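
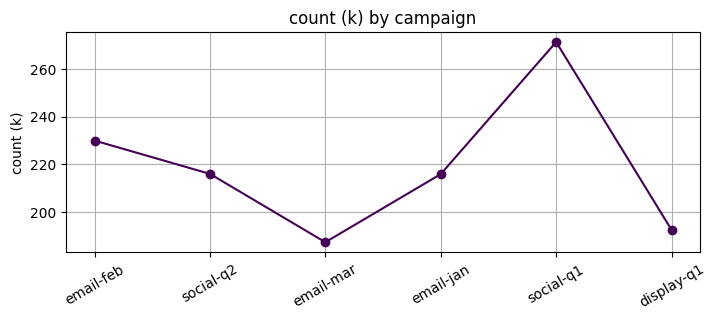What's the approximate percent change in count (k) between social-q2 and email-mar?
≈ -13.6%

social-q2 ≈ 220, email-mar ≈ 190; (190 − 220) / 220 ≈ -13.6%.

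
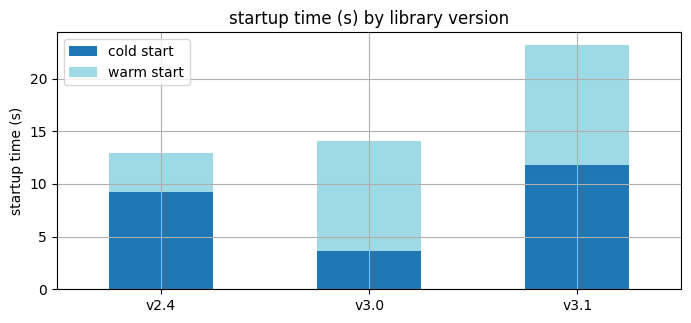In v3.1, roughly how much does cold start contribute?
≈ 12

cold start top ≈ 12, bottom ≈ 0; segment ≈ 12.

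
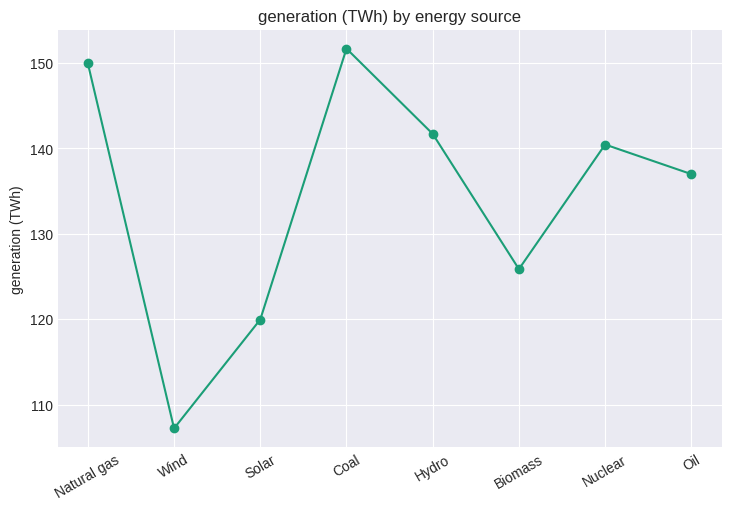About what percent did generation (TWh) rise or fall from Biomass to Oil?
≈ +8%

Biomass ≈ 125, Oil ≈ 135; (135 − 125) / 125 ≈ +8%.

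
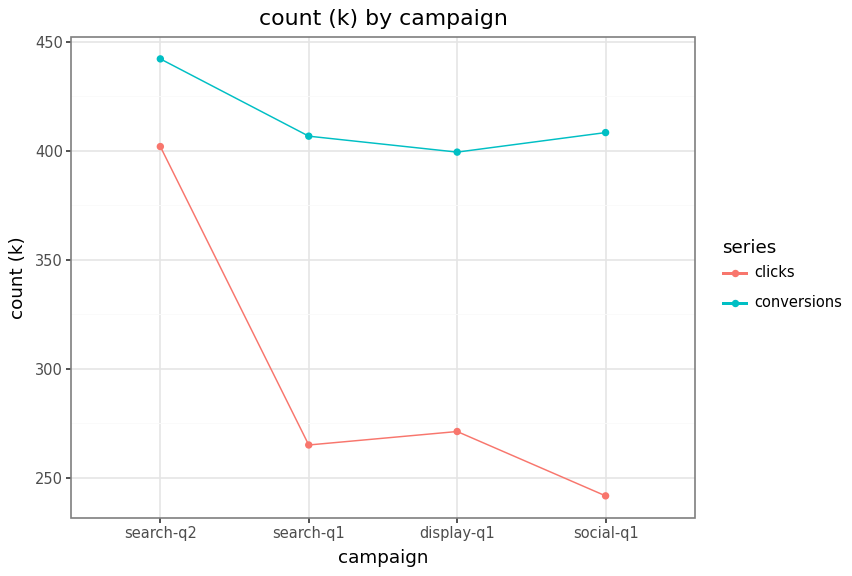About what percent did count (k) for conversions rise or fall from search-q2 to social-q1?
search-q2 ≈ 440, social-q1 ≈ 400; (400 − 440) / 440 ≈ -9.1%.

≈ -9.1%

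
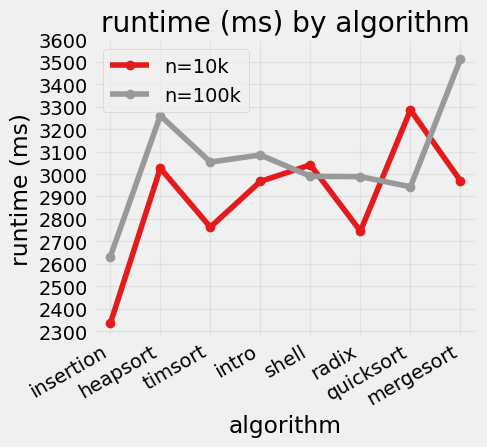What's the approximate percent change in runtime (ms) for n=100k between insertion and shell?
insertion ≈ 2600, shell ≈ 3000; (3000 − 2600) / 2600 ≈ +15.4%.

≈ +15.4%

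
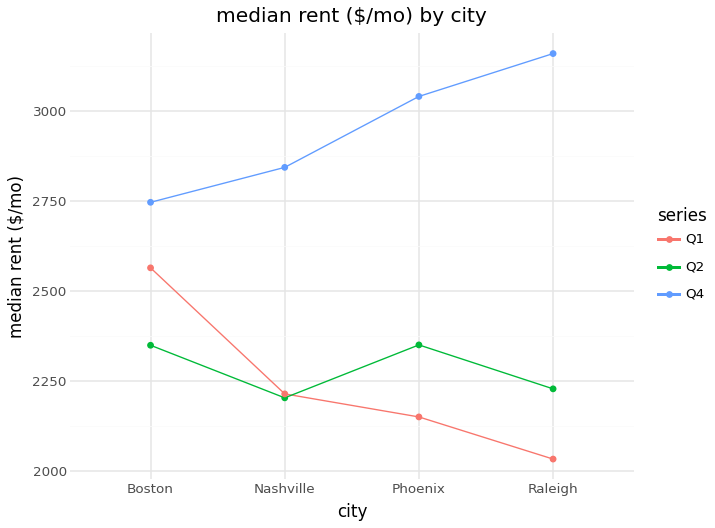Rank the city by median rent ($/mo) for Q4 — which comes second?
Phoenix

Top 3 for Q4: Raleigh ≈ 3200, Phoenix ≈ 3000, Nashville ≈ 2800.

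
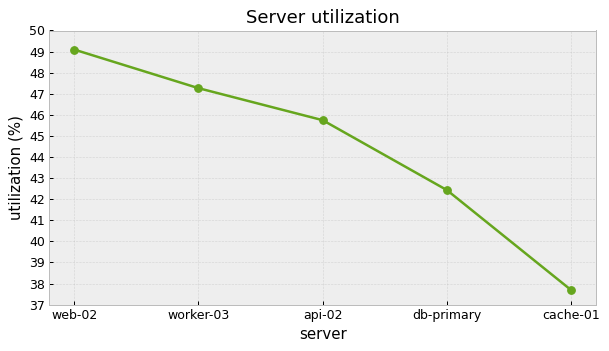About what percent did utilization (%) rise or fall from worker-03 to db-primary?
≈ -10.6%

worker-03 ≈ 47, db-primary ≈ 42; (42 − 47) / 47 ≈ -10.6%.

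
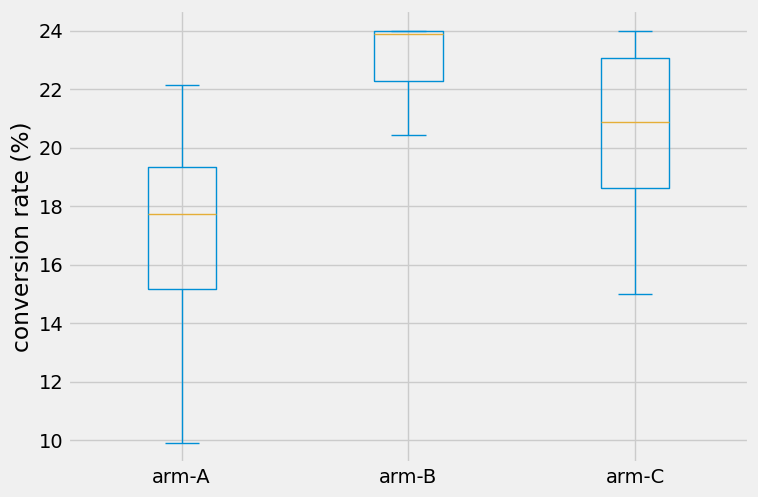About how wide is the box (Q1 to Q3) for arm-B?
Q3 ≈ 24, Q1 ≈ 22; IQR ≈ 2.

≈ 2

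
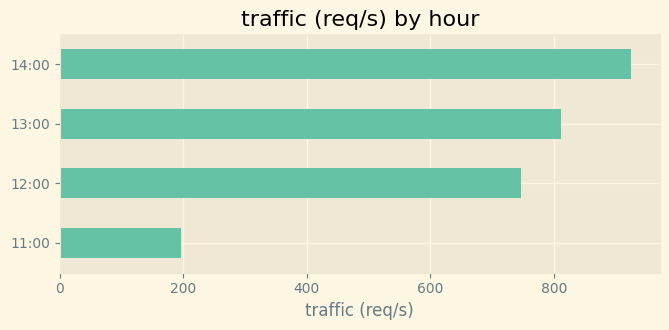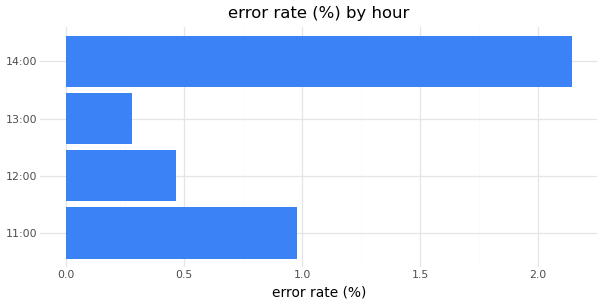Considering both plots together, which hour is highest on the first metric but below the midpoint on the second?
Chart 2 median error rate (%) ≈ 0.8; below-median hours: 12:00, 13:00. Among those, 13:00 has the highest traffic (req/s) (≈ 800).

13:00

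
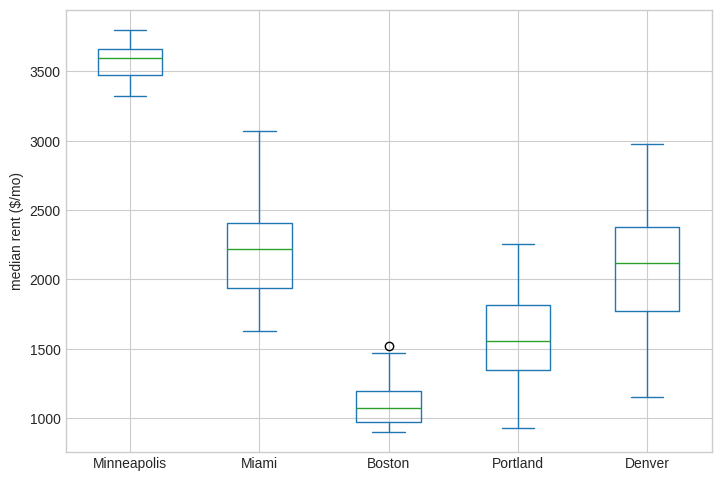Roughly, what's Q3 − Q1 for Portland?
Q3 ≈ 2000, Q1 ≈ 1500; IQR ≈ 500.

≈ 500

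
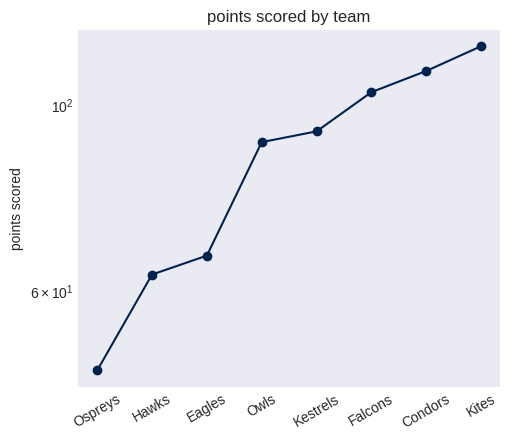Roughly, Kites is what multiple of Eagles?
≈ 1.71×

Kites ≈ 120, Eagles ≈ 70; 120/70 ≈ 1.71.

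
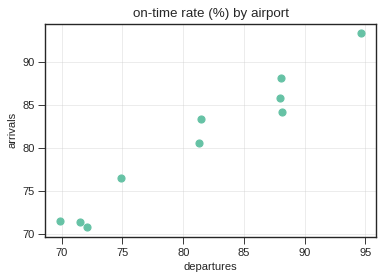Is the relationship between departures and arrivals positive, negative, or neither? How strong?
Points are positively correlated; strong (|r| ≈ 1.0).

positive, strong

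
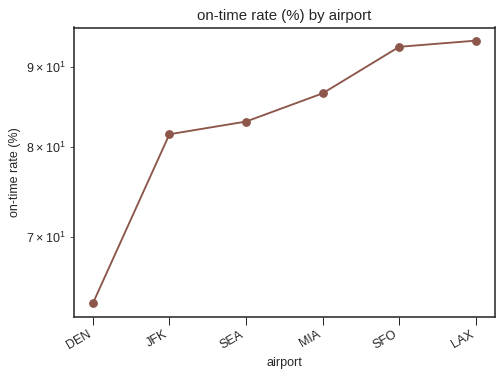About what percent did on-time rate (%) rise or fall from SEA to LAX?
≈ +11.8%

SEA ≈ 85, LAX ≈ 95; (95 − 85) / 85 ≈ +11.8%.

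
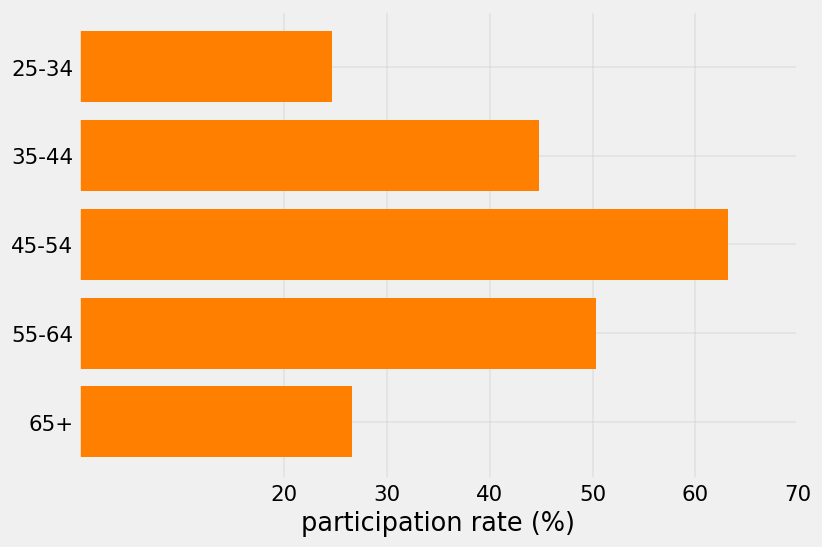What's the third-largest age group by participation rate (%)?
35-44

Top 4: 45-54 ≈ 60, 55-64 ≈ 50, 35-44 ≈ 40, 65+ ≈ 30.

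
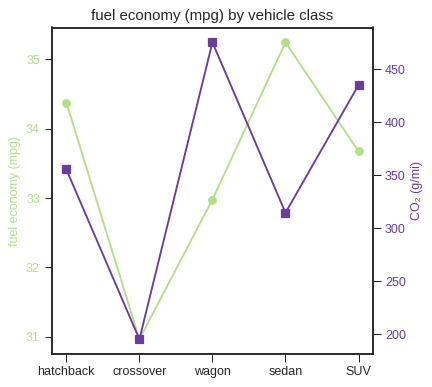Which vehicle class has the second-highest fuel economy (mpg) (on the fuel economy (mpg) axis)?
hatchback

Top 3 (on the fuel economy (mpg) axis): sedan ≈ 35.0, hatchback ≈ 34.5, SUV ≈ 33.5.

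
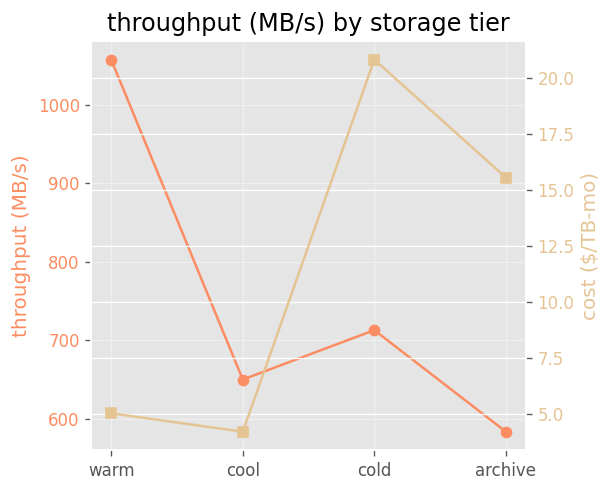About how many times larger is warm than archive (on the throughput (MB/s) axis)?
warm ≈ 1050, archive ≈ 600; 1050/600 ≈ 1.75.

≈ 1.75×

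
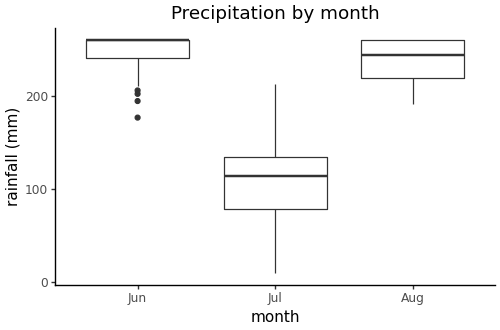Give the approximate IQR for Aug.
≈ 40

Q3 ≈ 260, Q1 ≈ 220; IQR ≈ 40.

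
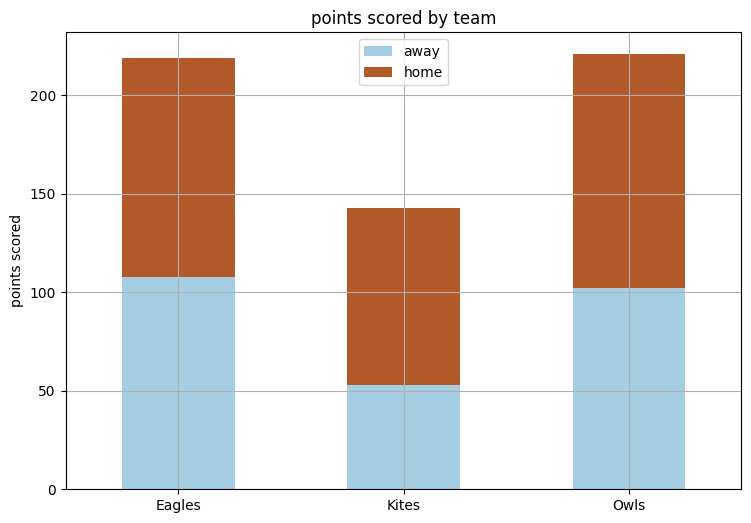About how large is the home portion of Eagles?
≈ 120

home top ≈ 220, bottom ≈ 100; segment ≈ 120.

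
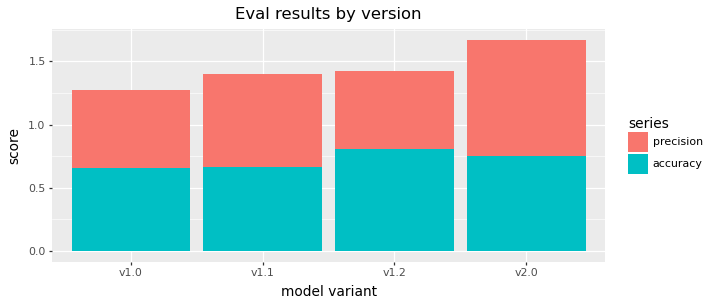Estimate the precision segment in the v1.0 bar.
precision top ≈ 1.2, bottom ≈ 0.6; segment ≈ 0.6.

≈ 0.6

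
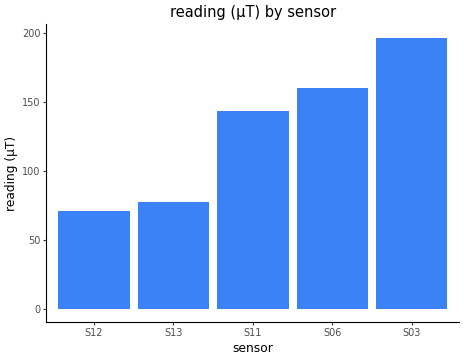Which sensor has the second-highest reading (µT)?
S06

Top 3: S03 ≈ 200, S06 ≈ 160, S11 ≈ 140.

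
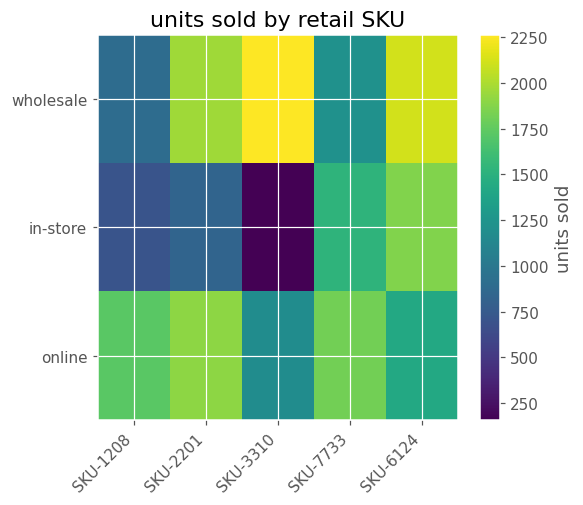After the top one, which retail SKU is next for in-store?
SKU-7733

Top 3 for in-store: SKU-6124 ≈ 1800, SKU-7733 ≈ 1600, SKU-2201 ≈ 800.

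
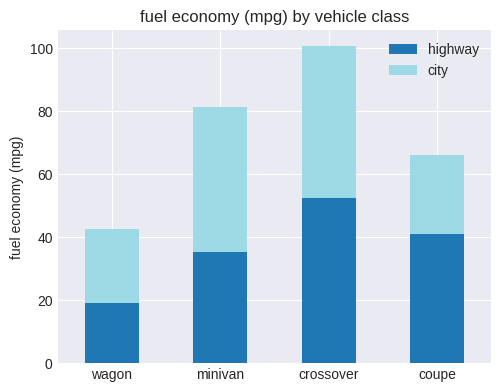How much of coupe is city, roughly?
≈ 30

city top ≈ 70, bottom ≈ 40; segment ≈ 30.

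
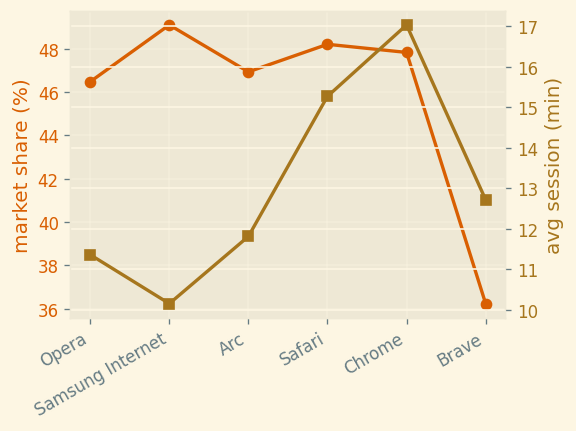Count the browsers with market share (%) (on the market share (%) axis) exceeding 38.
Above 38: Opera, Samsung Internet, Arc, Safari, Chrome.

5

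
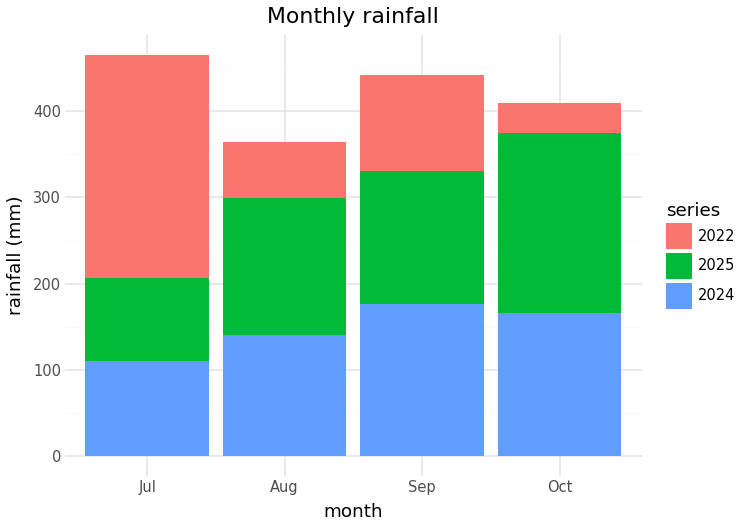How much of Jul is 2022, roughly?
≈ 250

2022 top ≈ 450, bottom ≈ 200; segment ≈ 250.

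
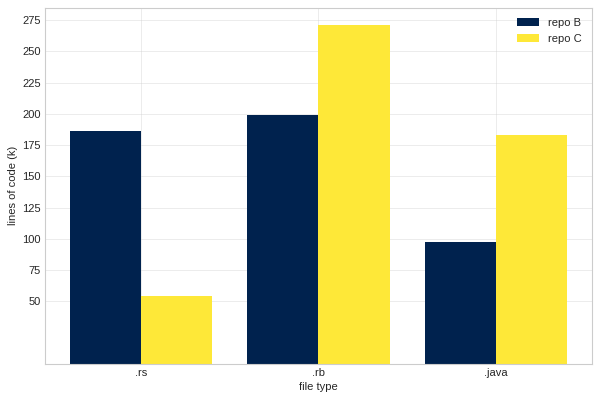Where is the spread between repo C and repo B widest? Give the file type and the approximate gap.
.rs: repo C ≈ 50, repo B ≈ 175 → gap ≈ 125. Next-largest (.java) is only ≈ 75.

.rs, ≈ 125 k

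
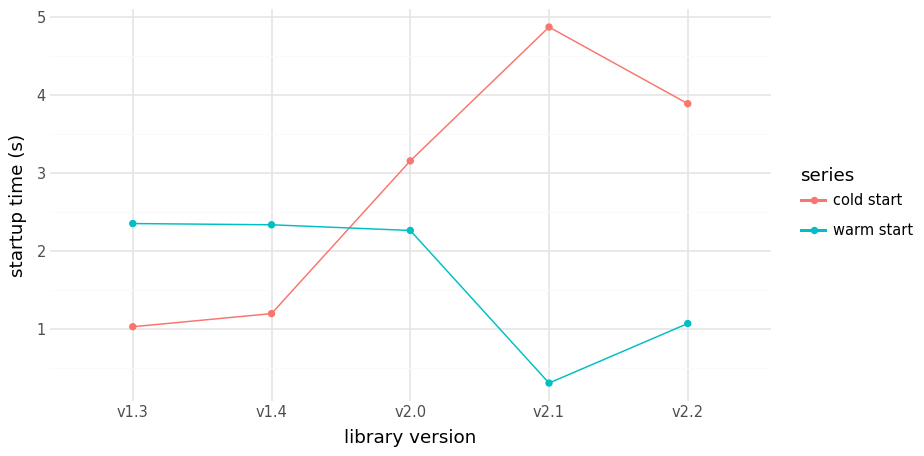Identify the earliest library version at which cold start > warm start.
v1.4: cold start ≈ 1.0 vs warm start ≈ 2.5 (not yet); v2.0: cold start ≈ 3.0 vs warm start ≈ 2.5 (first crossover).

v2.0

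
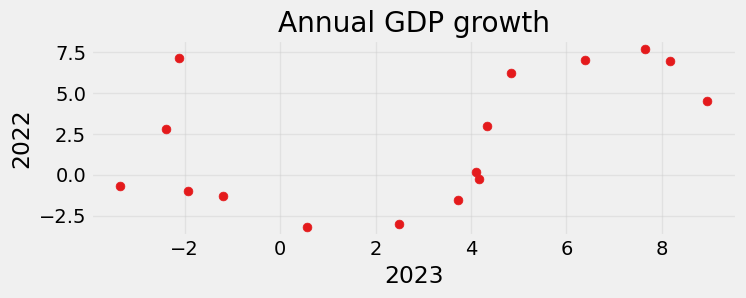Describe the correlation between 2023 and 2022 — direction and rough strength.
positive, moderate

Points are positively correlated; moderate (|r| ≈ 0.5).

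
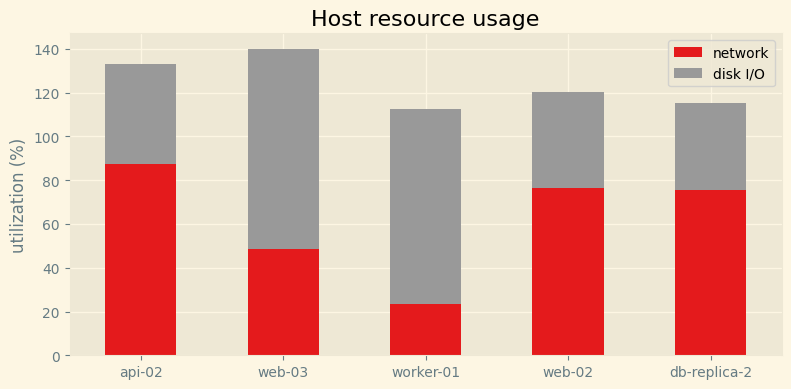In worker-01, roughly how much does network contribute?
≈ 20

network top ≈ 20, bottom ≈ 0; segment ≈ 20.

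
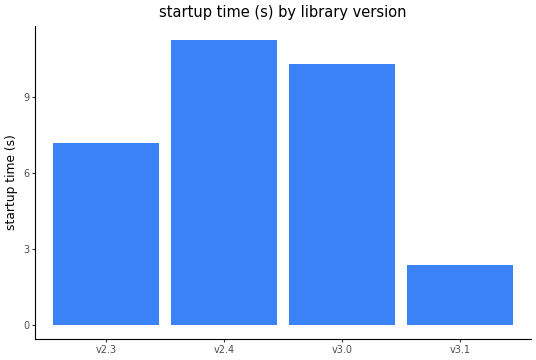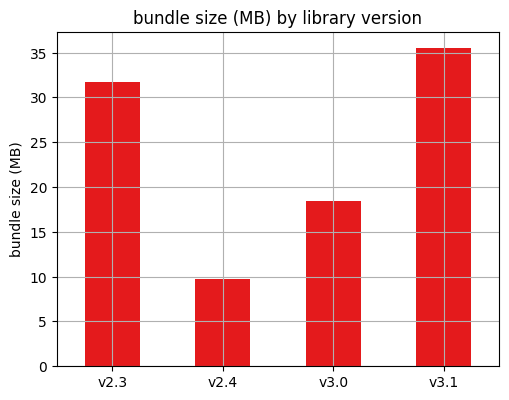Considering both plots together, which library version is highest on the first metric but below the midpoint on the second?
v2.4

Chart 2 median bundle size (MB) ≈ 25; below-median library versions: v2.4, v3.0. Among those, v2.4 has the highest startup time (s) (≈ 12).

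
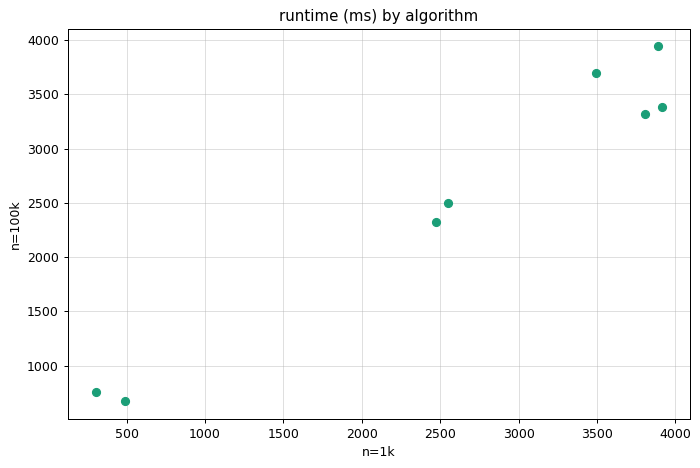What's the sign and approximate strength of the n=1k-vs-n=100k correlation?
Points are positively correlated; strong (|r| ≈ 1.0).

positive, strong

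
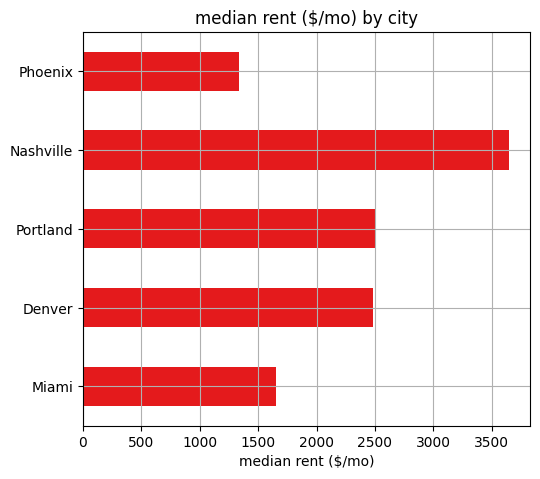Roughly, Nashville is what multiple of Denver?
Nashville ≈ 3500, Denver ≈ 2500; 3500/2500 ≈ 1.4.

≈ 1.4×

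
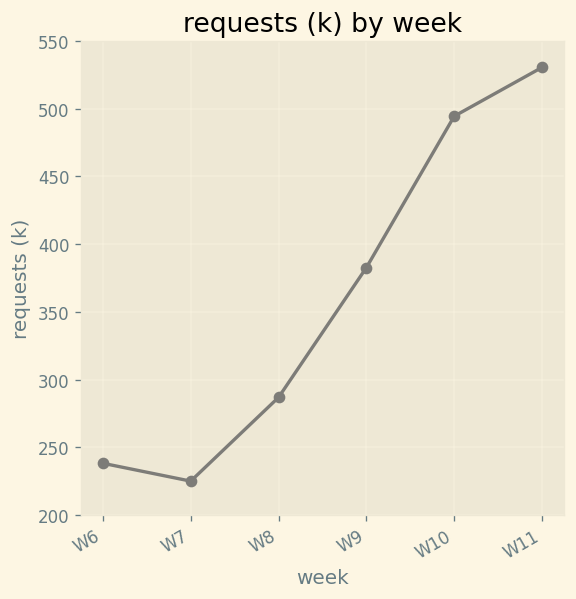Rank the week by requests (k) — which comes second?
W10

Top 3: W11 ≈ 550, W10 ≈ 500, W9 ≈ 400.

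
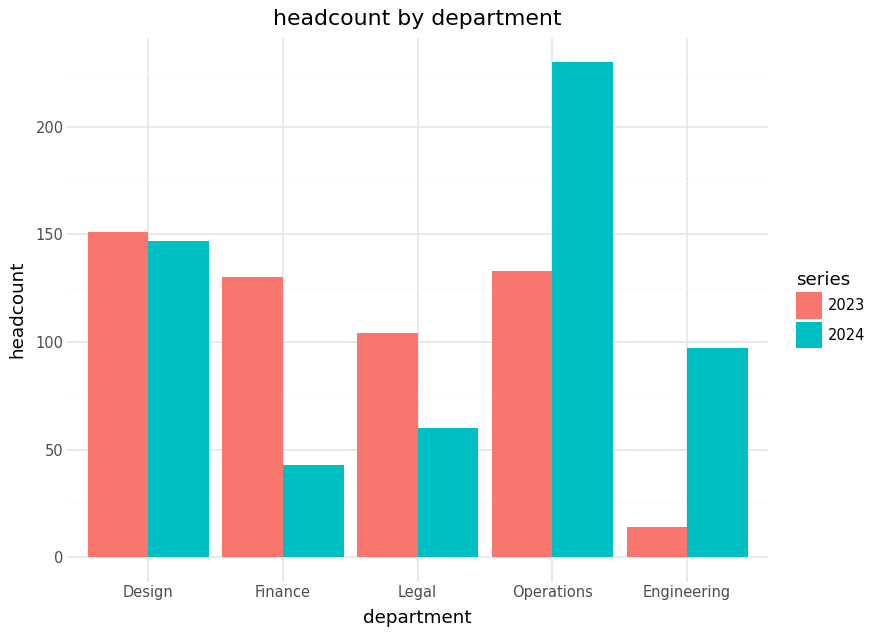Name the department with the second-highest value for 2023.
Operations

Top 3 for 2023: Design ≈ 160, Operations ≈ 140, Finance ≈ 120.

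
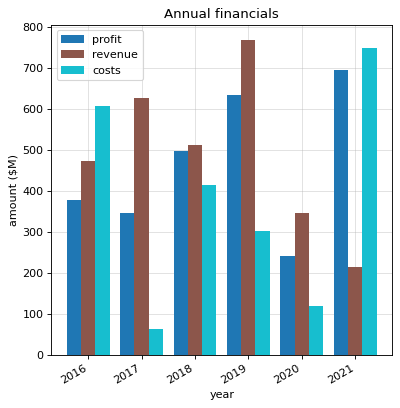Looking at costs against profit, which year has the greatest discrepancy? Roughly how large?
2019, ≈ 300 $M

2019: costs ≈ 300, profit ≈ 600 → gap ≈ 300. Next-largest (2017) is only ≈ 200.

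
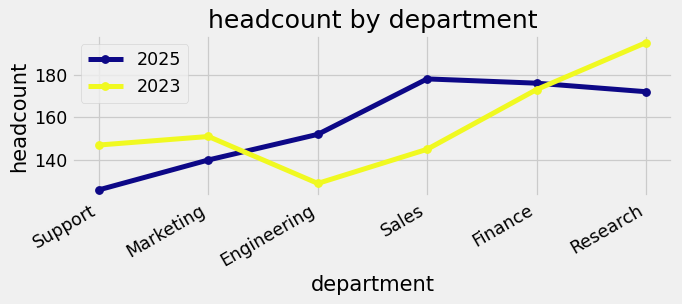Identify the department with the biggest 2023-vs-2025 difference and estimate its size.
Sales, ≈ 40

Sales: 2023 ≈ 140, 2025 ≈ 180 → gap ≈ 40. Next-largest (Research) is only ≈ 30.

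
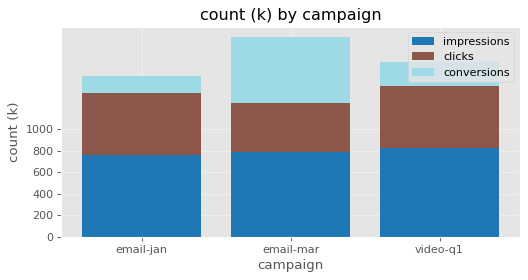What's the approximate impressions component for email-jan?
impressions top ≈ 800, bottom ≈ 0; segment ≈ 800.

≈ 800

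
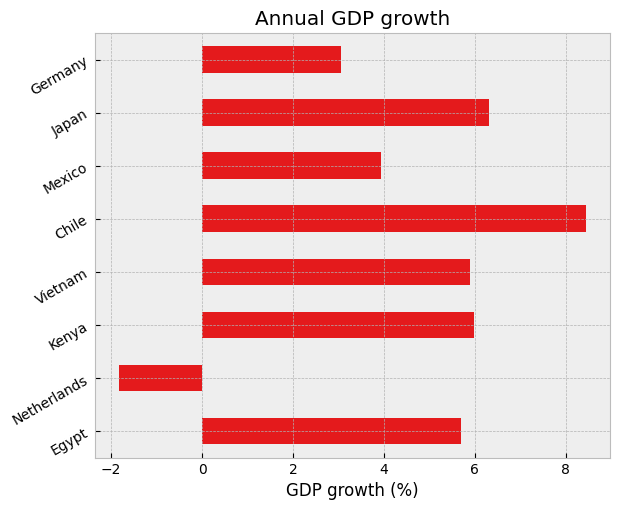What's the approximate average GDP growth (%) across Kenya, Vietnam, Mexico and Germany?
(6 + 6 + 4 + 3) / 4 ≈ 5.

≈ 5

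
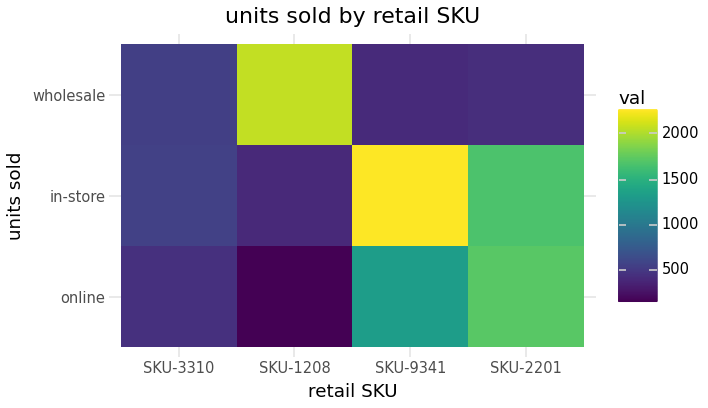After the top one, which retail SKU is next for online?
SKU-9341

Top 3 for online: SKU-2201 ≈ 1800, SKU-9341 ≈ 1400, SKU-3310 ≈ 400.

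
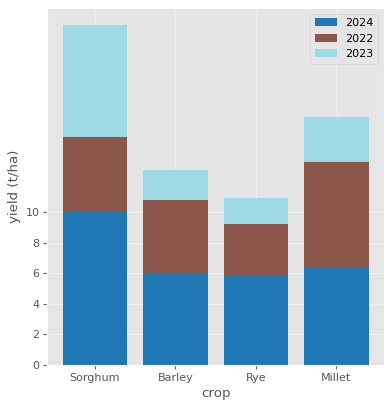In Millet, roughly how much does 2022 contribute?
≈ 8

2022 top ≈ 14, bottom ≈ 6; segment ≈ 8.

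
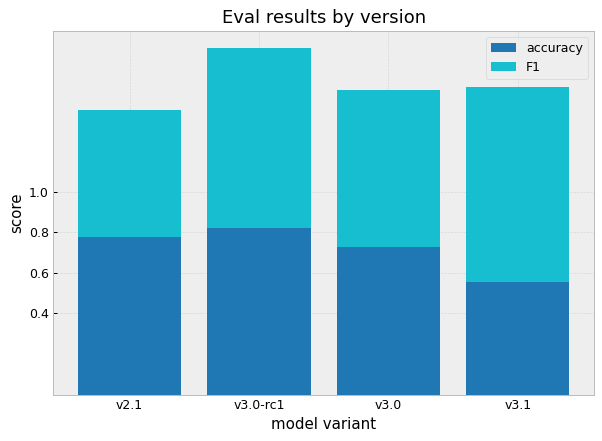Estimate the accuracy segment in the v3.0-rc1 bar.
accuracy top ≈ 0.8, bottom ≈ 0.0; segment ≈ 0.8.

≈ 0.8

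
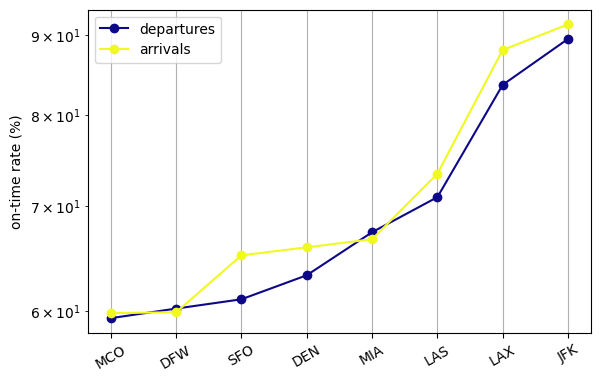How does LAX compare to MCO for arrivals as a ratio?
LAX ≈ 90, MCO ≈ 60; 90/60 ≈ 1.5.

≈ 1.5×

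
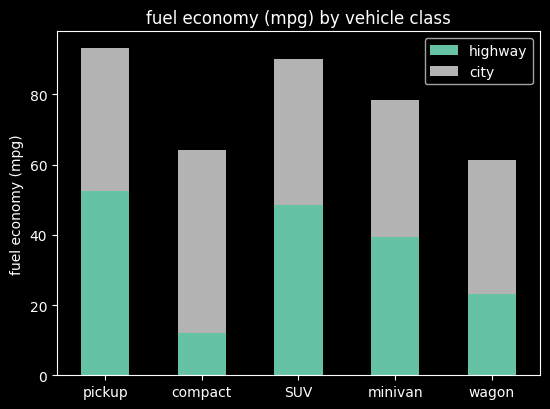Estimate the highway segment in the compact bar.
highway top ≈ 10, bottom ≈ 0; segment ≈ 10.

≈ 10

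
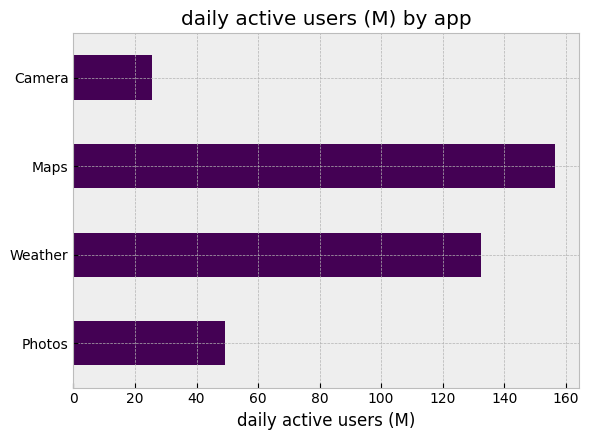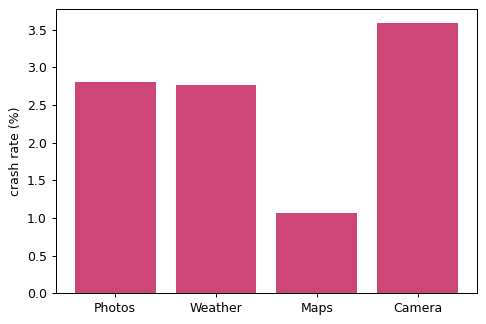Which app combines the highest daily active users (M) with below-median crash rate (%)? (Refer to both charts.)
Chart 2 median crash rate (%) ≈ 3; below-median apps: Weather, Maps. Among those, Maps has the highest daily active users (M) (≈ 160).

Maps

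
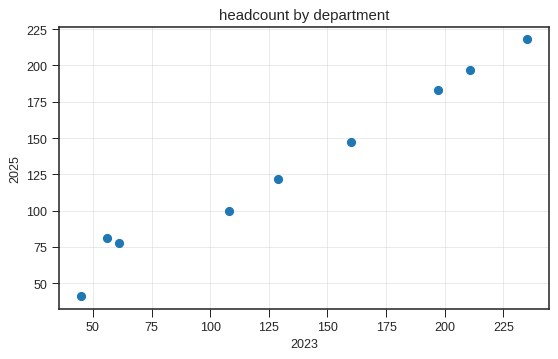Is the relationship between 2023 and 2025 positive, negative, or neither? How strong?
Points are positively correlated; strong (|r| ≈ 1.0).

positive, strong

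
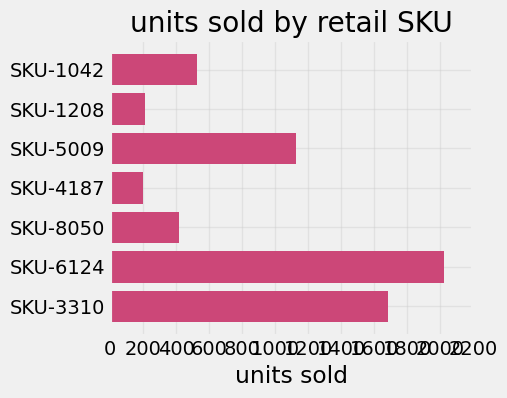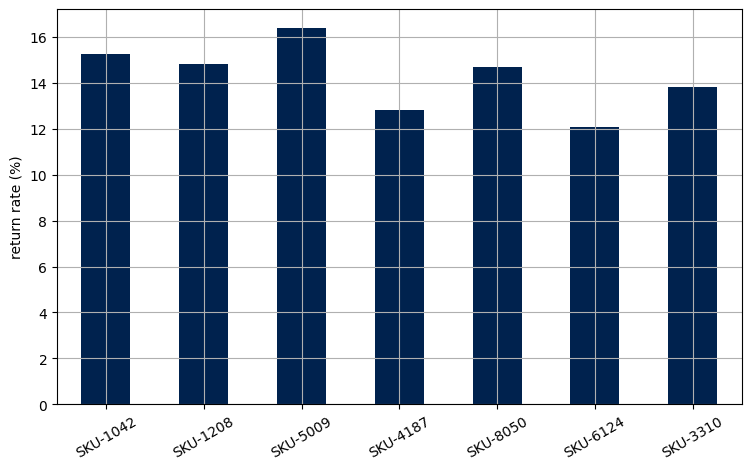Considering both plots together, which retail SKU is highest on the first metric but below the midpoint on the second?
SKU-6124

Chart 2 median return rate (%) ≈ 14; below-median retail SKUs: SKU-4187, SKU-6124, SKU-3310. Among those, SKU-6124 has the highest units sold (≈ 2000).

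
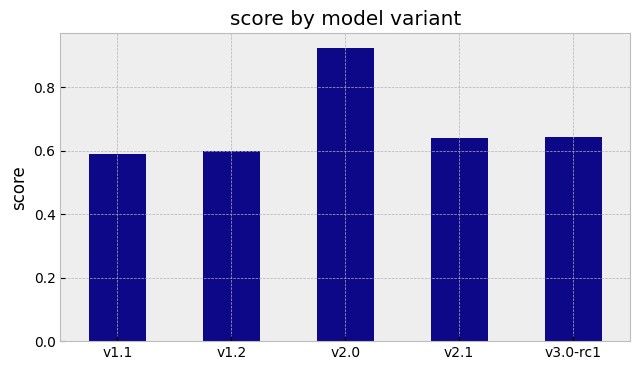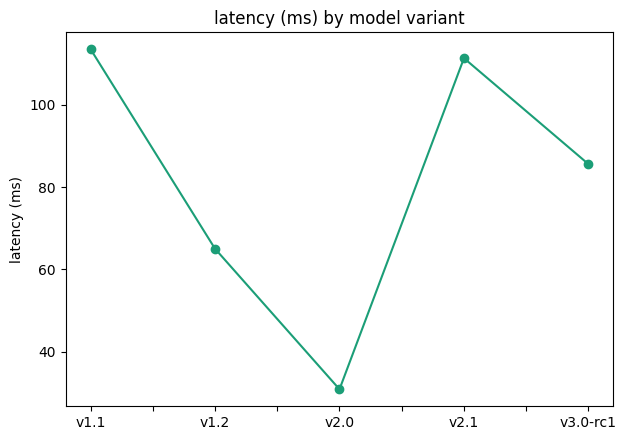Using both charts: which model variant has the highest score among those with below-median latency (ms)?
v2.0

Chart 2 median latency (ms) ≈ 80; below-median model variants: v1.2, v2.0. Among those, v2.0 has the highest score (≈ 0.9).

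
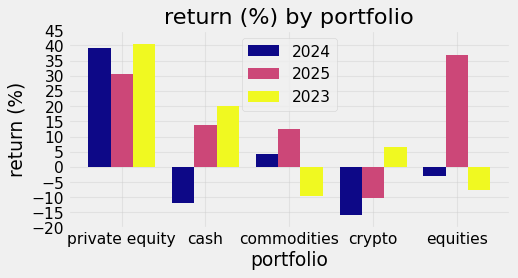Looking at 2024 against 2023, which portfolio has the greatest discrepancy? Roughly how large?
cash: 2024 ≈ -10, 2023 ≈ 20 → gap ≈ 30. Next-largest (crypto) is only ≈ 20.

cash, ≈ 30 %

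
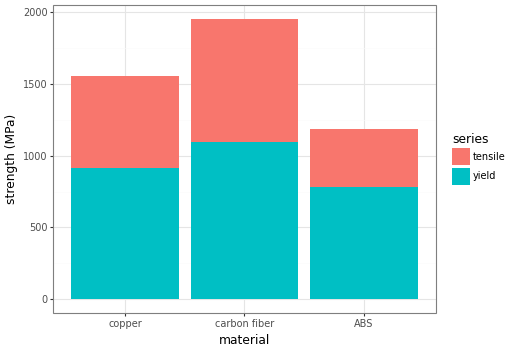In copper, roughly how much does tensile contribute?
tensile top ≈ 1600, bottom ≈ 1000; segment ≈ 600.

≈ 600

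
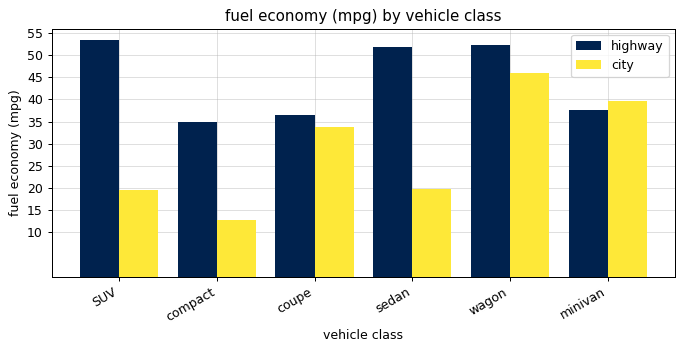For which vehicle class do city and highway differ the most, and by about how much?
SUV, ≈ 35 mpg

SUV: city ≈ 20, highway ≈ 55 → gap ≈ 35. Next-largest (sedan) is only ≈ 30.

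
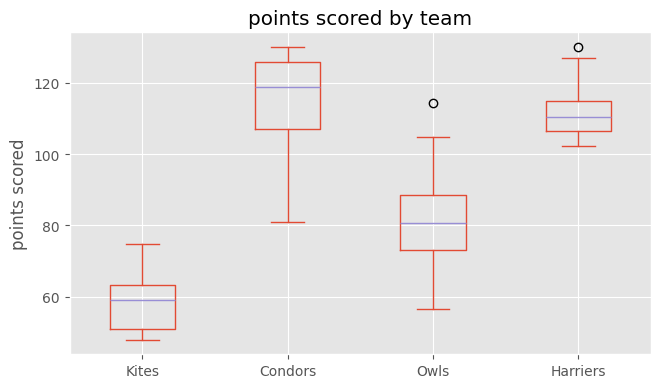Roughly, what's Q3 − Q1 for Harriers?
Q3 ≈ 115, Q1 ≈ 105; IQR ≈ 10.

≈ 10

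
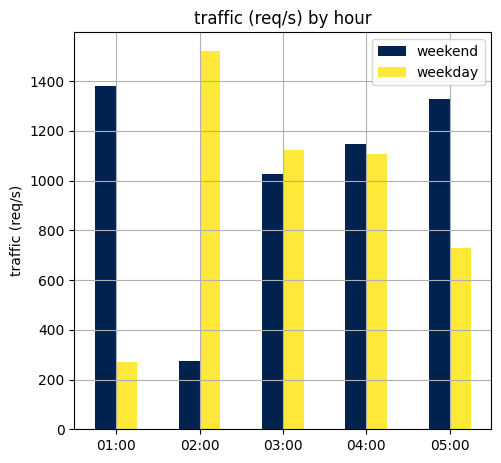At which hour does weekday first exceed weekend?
01:00: weekday ≈ 200 vs weekend ≈ 1400 (not yet); 02:00: weekday ≈ 1600 vs weekend ≈ 200 (first crossover).

02:00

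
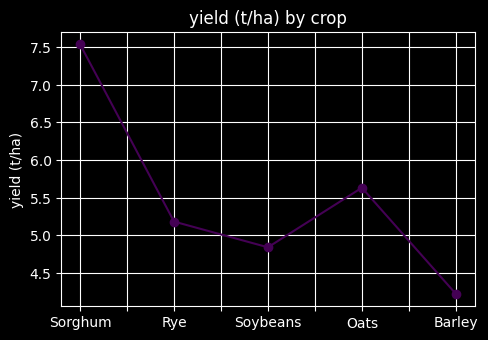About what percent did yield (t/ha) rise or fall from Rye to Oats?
≈ +10%

Rye ≈ 5.0, Oats ≈ 5.5; (5.5 − 5.0) / 5.0 ≈ +10%.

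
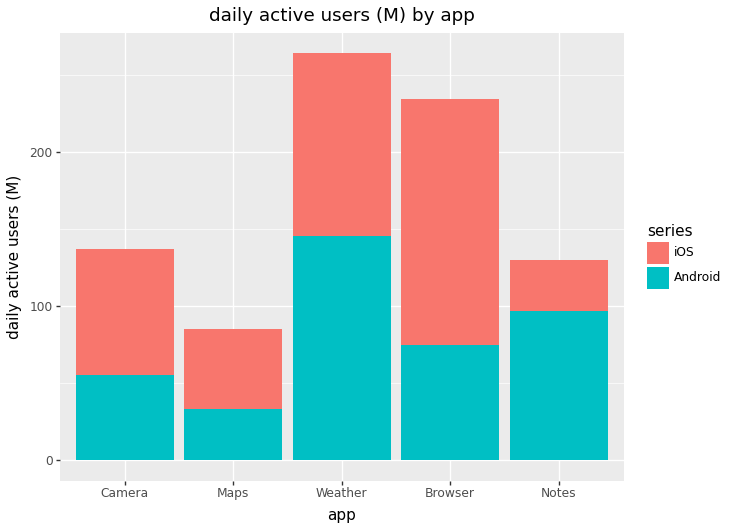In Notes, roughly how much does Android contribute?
Android top ≈ 100, bottom ≈ 0; segment ≈ 100.

≈ 100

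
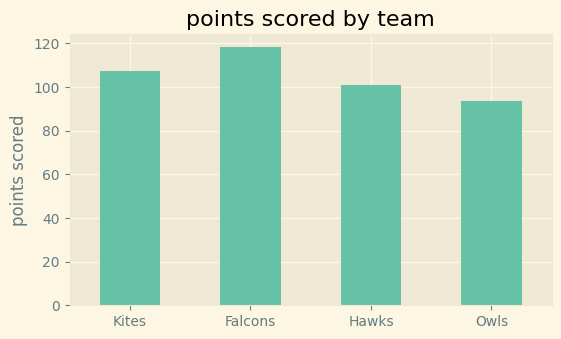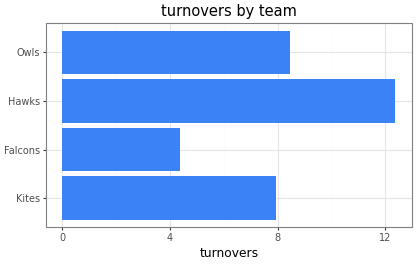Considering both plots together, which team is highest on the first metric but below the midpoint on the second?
Falcons

Chart 2 median turnovers ≈ 8; below-median teams: Kites, Falcons. Among those, Falcons has the highest points scored (≈ 120).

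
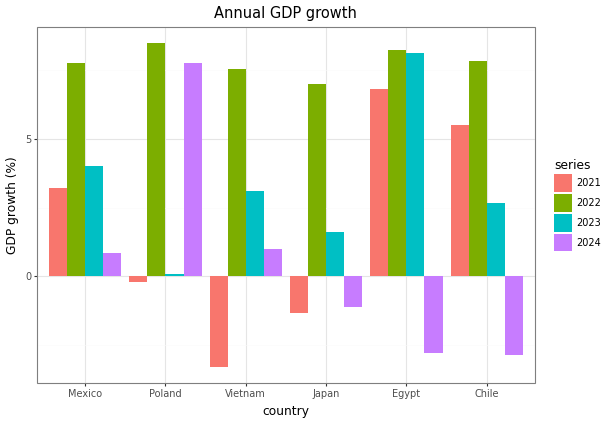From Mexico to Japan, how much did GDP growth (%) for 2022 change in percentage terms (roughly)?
≈ -12.5%

Mexico ≈ 8, Japan ≈ 7; (7 − 8) / 8 ≈ -12.5%.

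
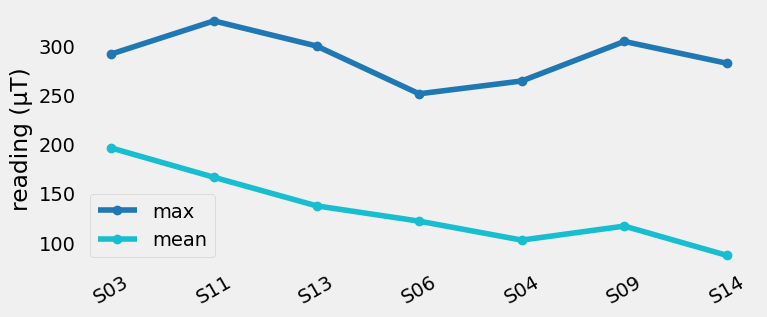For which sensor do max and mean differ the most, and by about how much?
S14: max ≈ 280, mean ≈ 80 → gap ≈ 200. Next-largest (S09) is only ≈ 180.

S14, ≈ 200 µT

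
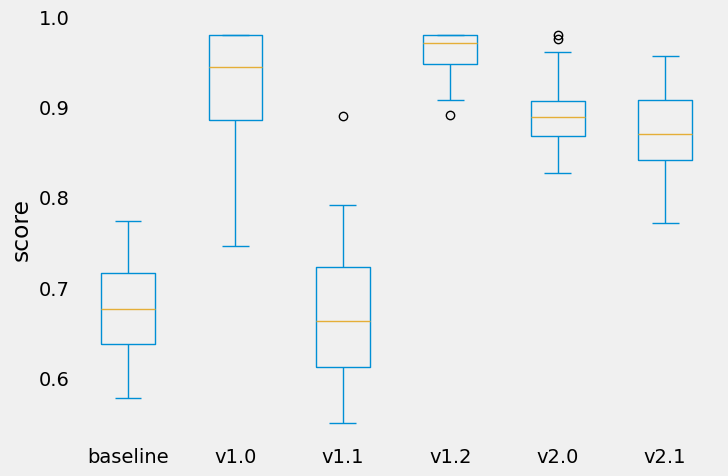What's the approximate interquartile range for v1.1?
Q3 ≈ 0.70, Q1 ≈ 0.60; IQR ≈ 0.10.

≈ 0.10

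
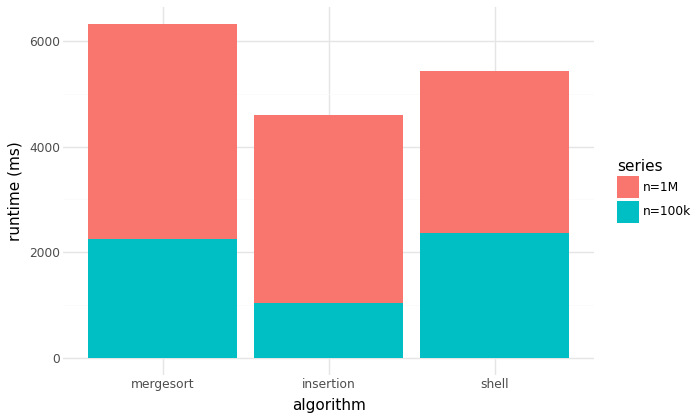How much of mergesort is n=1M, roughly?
≈ 4000

n=1M top ≈ 6000, bottom ≈ 2000; segment ≈ 4000.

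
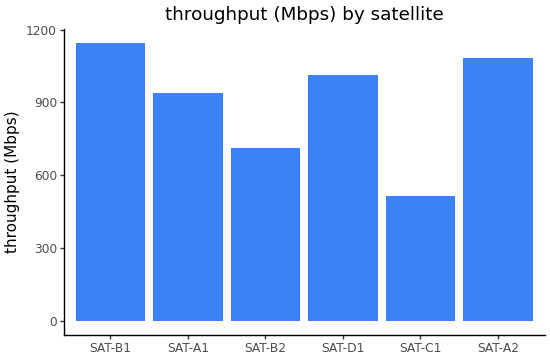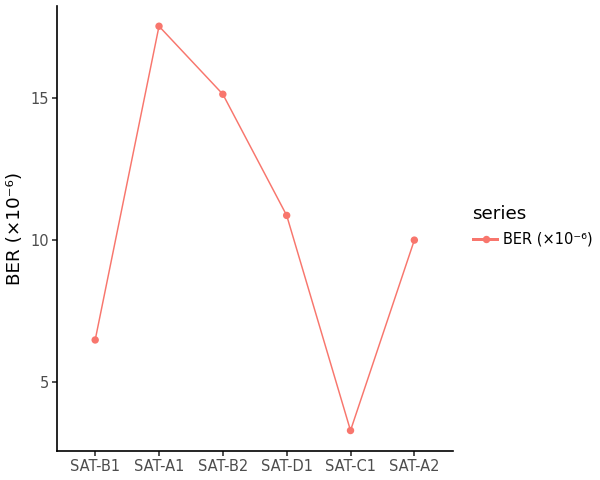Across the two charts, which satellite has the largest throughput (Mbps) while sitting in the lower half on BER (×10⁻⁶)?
Chart 2 median BER (×10⁻⁶) ≈ 10; below-median satellites: SAT-B1, SAT-C1, SAT-A2. Among those, SAT-B1 has the highest throughput (Mbps) (≈ 1200).

SAT-B1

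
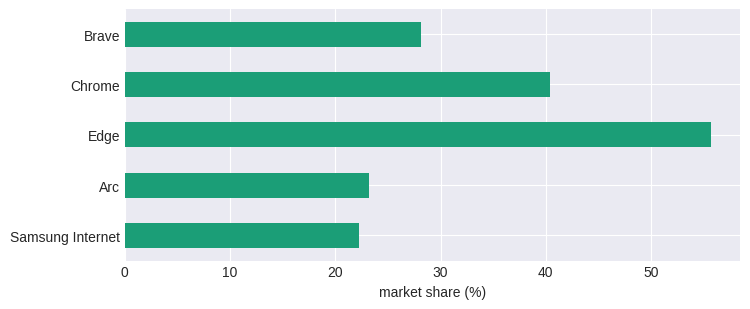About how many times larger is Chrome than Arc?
Chrome ≈ 40, Arc ≈ 25; 40/25 ≈ 1.6.

≈ 1.6×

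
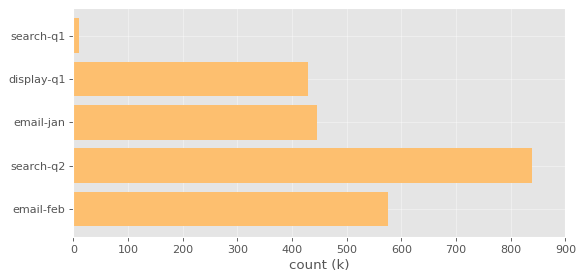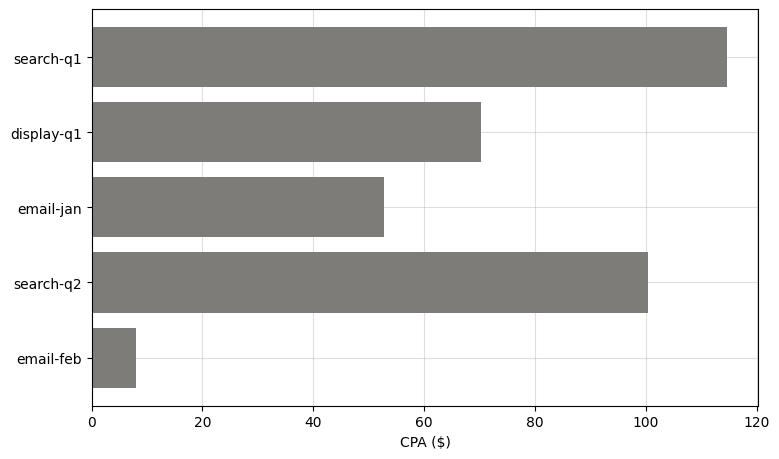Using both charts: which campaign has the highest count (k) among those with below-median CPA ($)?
email-feb

Chart 2 median CPA ($) ≈ 80; below-median campaigns: email-jan, email-feb. Among those, email-feb has the highest count (k) (≈ 600).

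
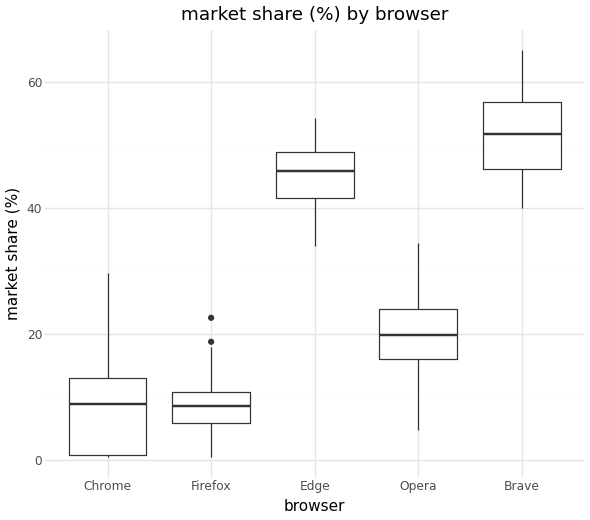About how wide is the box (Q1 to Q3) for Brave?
≈ 10

Q3 ≈ 55, Q1 ≈ 45; IQR ≈ 10.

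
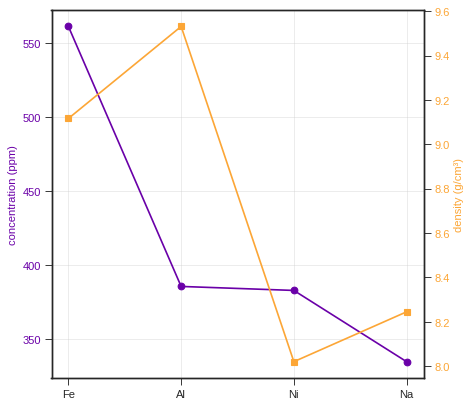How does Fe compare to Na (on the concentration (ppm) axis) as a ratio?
≈ 1.65×

Fe ≈ 560, Na ≈ 340; 560/340 ≈ 1.65.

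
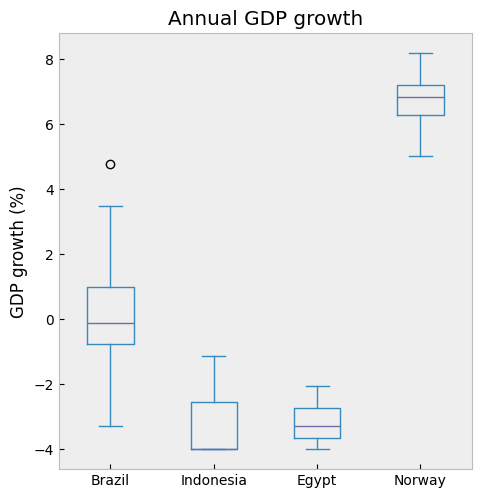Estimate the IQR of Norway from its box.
Q3 ≈ 7, Q1 ≈ 6; IQR ≈ 1.

≈ 1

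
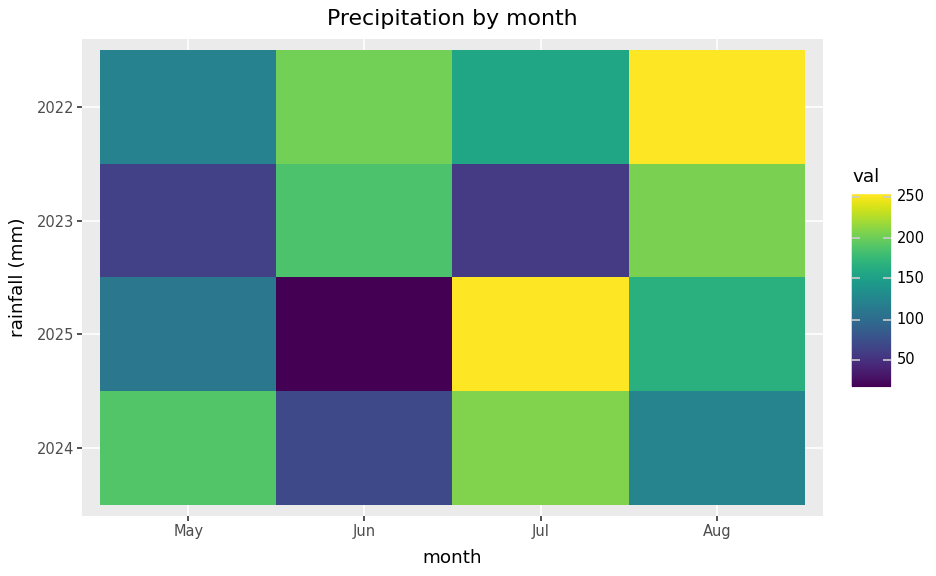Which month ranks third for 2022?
Jul

Top 4 for 2022: Aug ≈ 260, Jun ≈ 200, Jul ≈ 160, May ≈ 120.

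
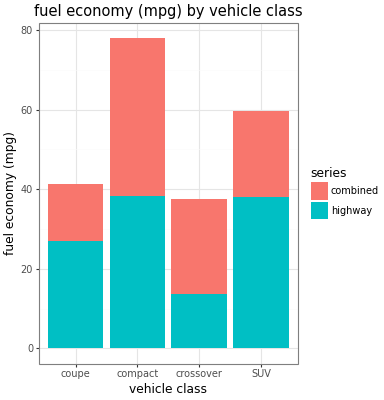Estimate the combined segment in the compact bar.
≈ 40

combined top ≈ 80, bottom ≈ 40; segment ≈ 40.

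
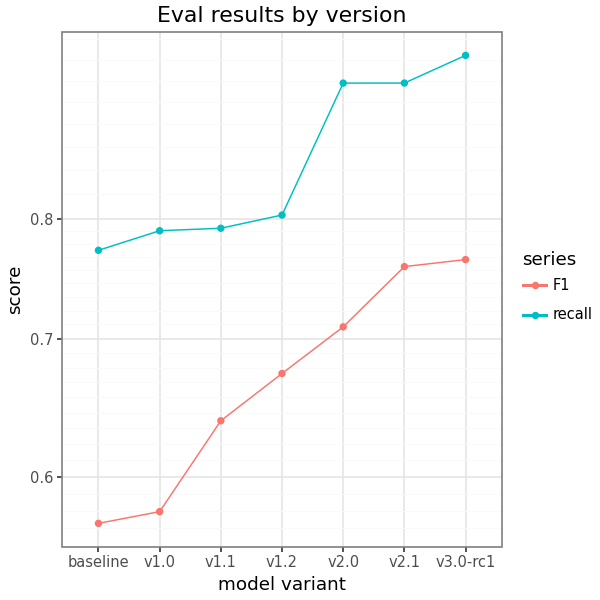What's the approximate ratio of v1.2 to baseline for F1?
v1.2 ≈ 0.65, baseline ≈ 0.55; 0.65/0.55 ≈ 1.18.

≈ 1.18×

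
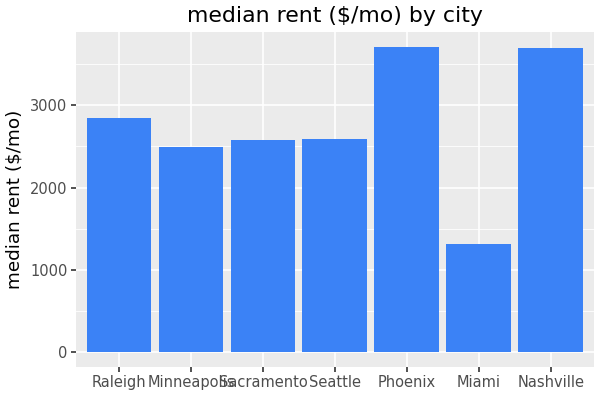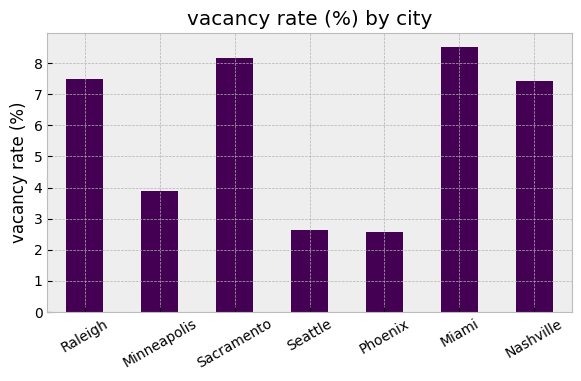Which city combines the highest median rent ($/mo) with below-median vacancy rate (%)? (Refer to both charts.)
Chart 2 median vacancy rate (%) ≈ 7; below-median cities: Minneapolis, Seattle, Phoenix. Among those, Phoenix has the highest median rent ($/mo) (≈ 3500).

Phoenix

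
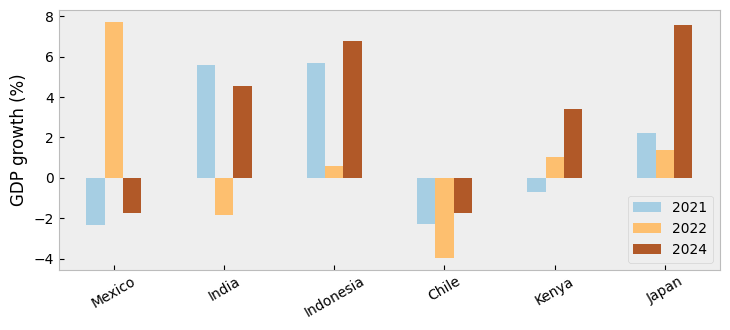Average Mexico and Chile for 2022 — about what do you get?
(8 + -4) / 2 ≈ 2.

≈ 2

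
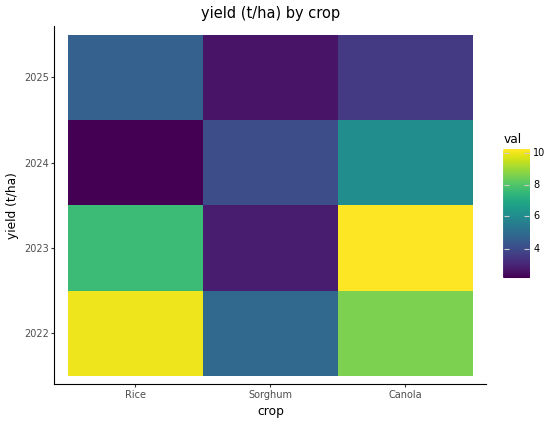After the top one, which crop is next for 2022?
Canola

Top 3 for 2022: Rice ≈ 10, Canola ≈ 9, Sorghum ≈ 5.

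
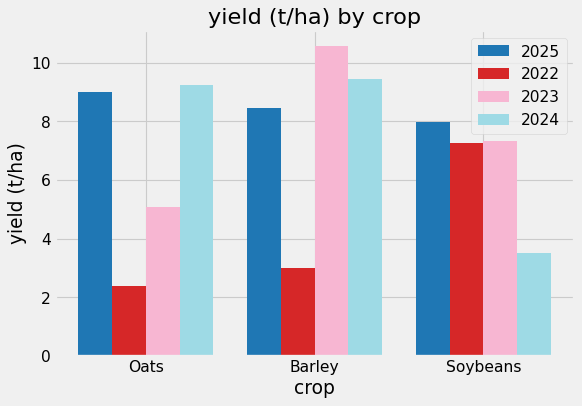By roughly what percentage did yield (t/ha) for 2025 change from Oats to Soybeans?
Oats ≈ 9, Soybeans ≈ 8; (8 − 9) / 9 ≈ -11.1%.

≈ -11.1%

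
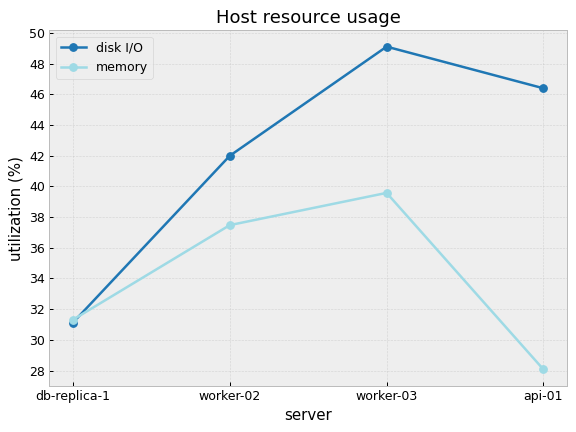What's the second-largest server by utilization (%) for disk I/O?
api-01

Top 3 for disk I/O: worker-03 ≈ 50, api-01 ≈ 46, worker-02 ≈ 42.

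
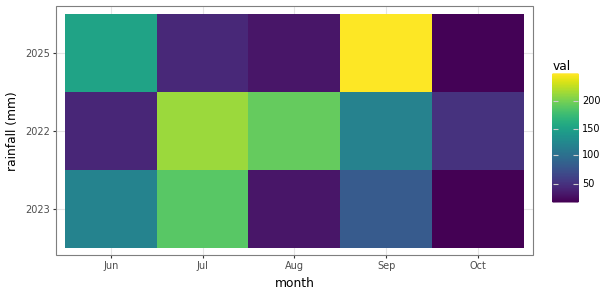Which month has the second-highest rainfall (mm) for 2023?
Jun

Top 3 for 2023: Jul ≈ 180, Jun ≈ 120, Sep ≈ 80.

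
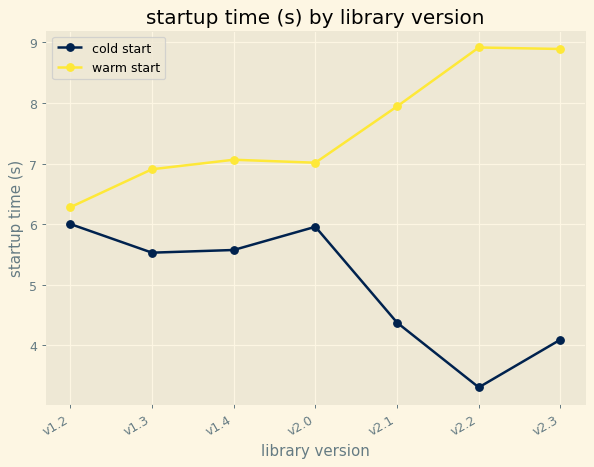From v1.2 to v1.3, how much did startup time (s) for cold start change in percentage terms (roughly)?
≈ -8.3%

v1.2 ≈ 6.0, v1.3 ≈ 5.5; (5.5 − 6.0) / 6.0 ≈ -8.3%.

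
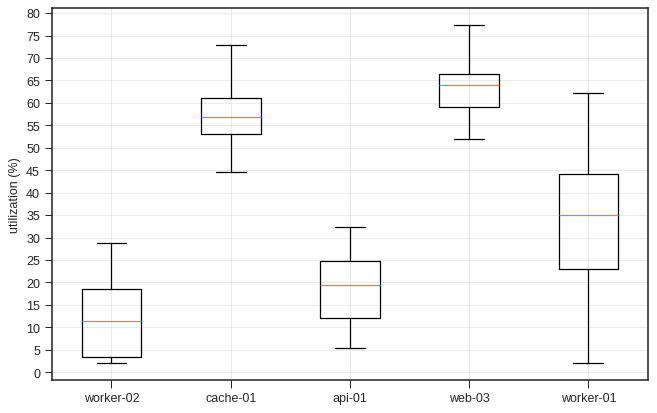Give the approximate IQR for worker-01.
≈ 20

Q3 ≈ 45, Q1 ≈ 25; IQR ≈ 20.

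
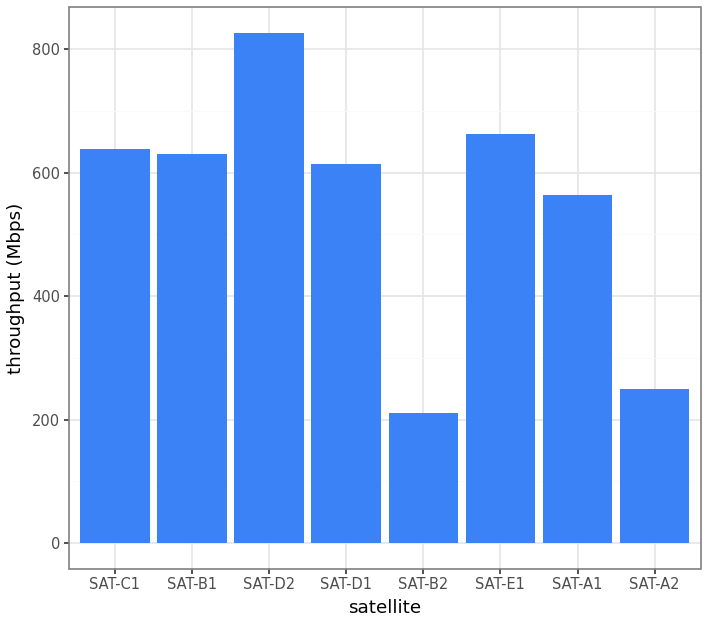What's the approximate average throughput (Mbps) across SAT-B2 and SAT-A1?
(200 + 600) / 2 ≈ 400.

≈ 400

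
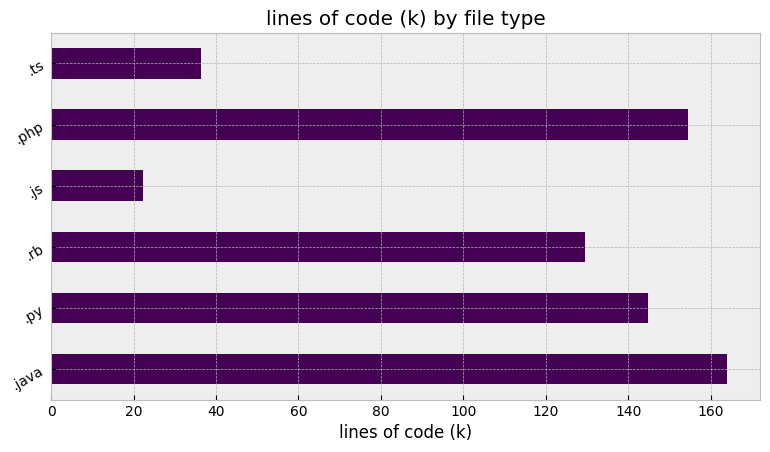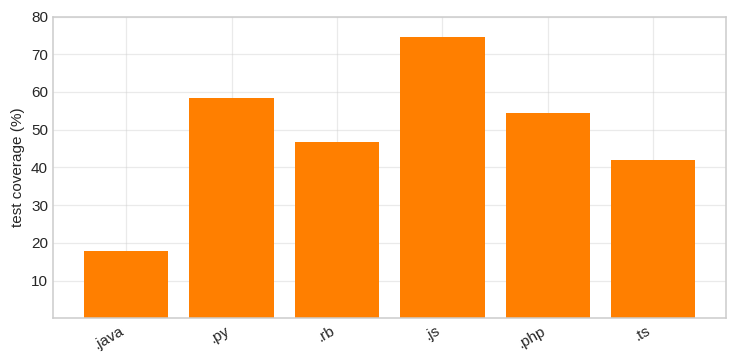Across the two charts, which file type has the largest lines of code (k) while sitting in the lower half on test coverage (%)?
.java

Chart 2 median test coverage (%) ≈ 50; below-median file types: .java, .rb, .ts. Among those, .java has the highest lines of code (k) (≈ 160).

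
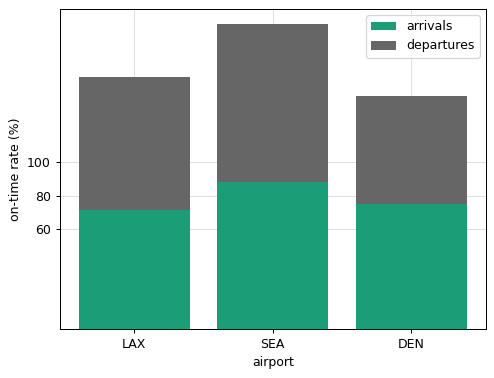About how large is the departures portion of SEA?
departures top ≈ 180, bottom ≈ 80; segment ≈ 100.

≈ 100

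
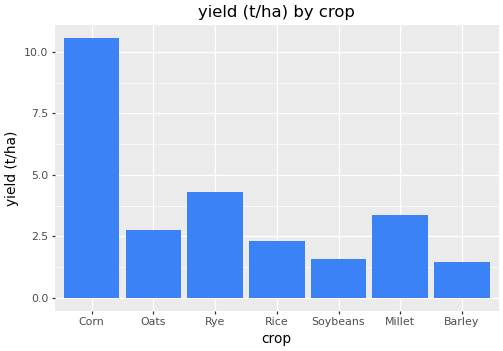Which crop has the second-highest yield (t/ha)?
Rye

Top 3: Corn ≈ 11, Rye ≈ 4, Millet ≈ 3.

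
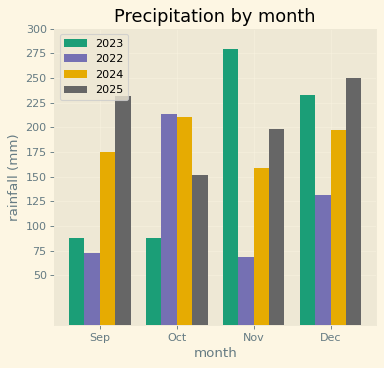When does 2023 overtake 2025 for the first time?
Oct: 2023 ≈ 100 vs 2025 ≈ 150 (not yet); Nov: 2023 ≈ 275 vs 2025 ≈ 200 (first crossover).

Nov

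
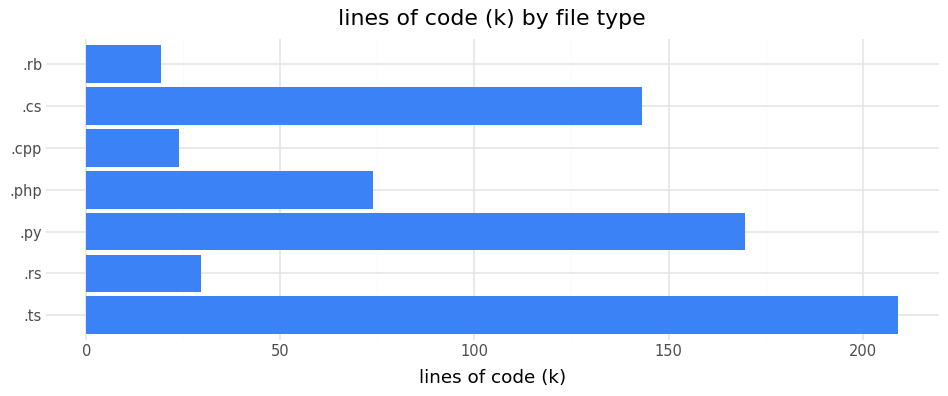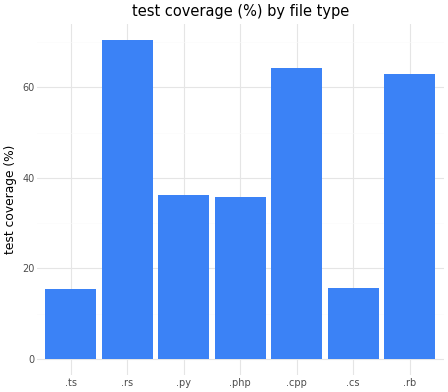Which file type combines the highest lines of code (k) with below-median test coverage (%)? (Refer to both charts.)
.ts

Chart 2 median test coverage (%) ≈ 40; below-median file types: .ts, .php, .cs. Among those, .ts has the highest lines of code (k) (≈ 200).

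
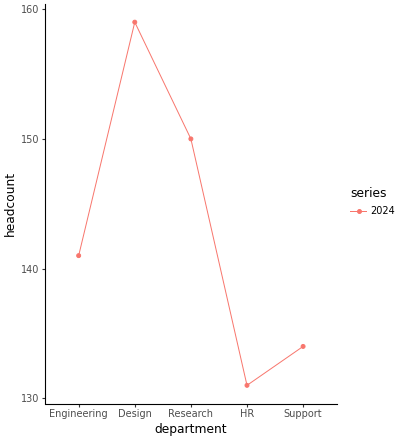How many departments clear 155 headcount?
Above 155: Design.

1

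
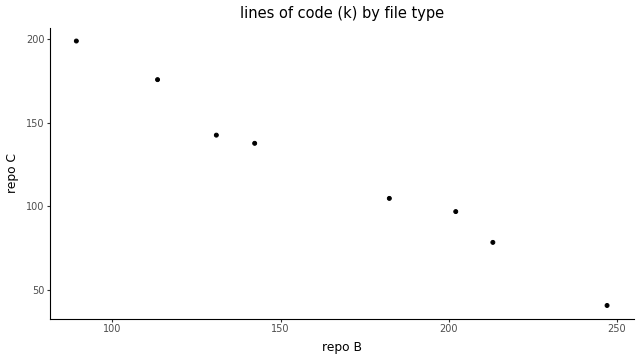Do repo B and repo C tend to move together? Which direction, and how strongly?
Points are negatively correlated; strong (|r| ≈ 1.0).

negative, strong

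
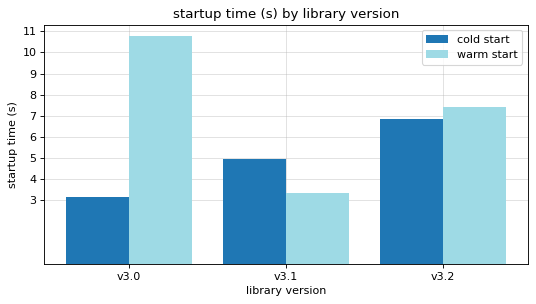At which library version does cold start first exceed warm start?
v3.1

v3.0: cold start ≈ 3 vs warm start ≈ 11 (not yet); v3.1: cold start ≈ 5 vs warm start ≈ 3 (first crossover).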